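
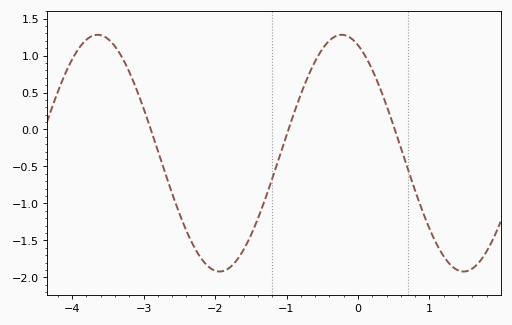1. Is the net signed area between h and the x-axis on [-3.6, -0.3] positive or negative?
negative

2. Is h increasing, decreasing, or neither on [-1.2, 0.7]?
neither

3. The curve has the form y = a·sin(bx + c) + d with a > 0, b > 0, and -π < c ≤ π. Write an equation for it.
y = 1.6sin(1.8x + 2) - 0.32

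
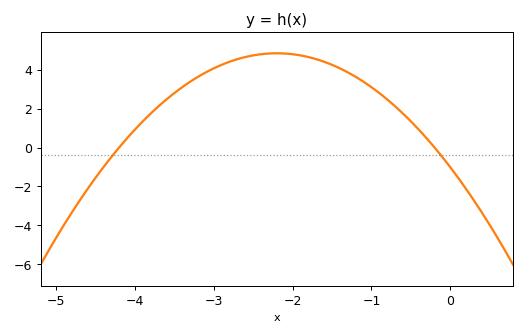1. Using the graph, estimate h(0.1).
-1.56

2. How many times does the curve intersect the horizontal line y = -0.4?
2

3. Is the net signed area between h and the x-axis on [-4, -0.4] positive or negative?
positive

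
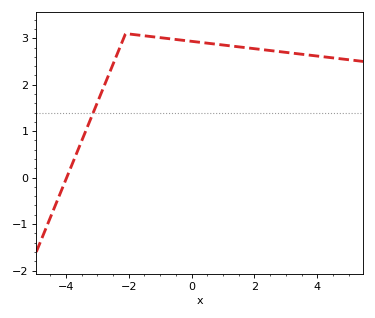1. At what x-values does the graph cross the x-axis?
-3.97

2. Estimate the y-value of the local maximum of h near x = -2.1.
3.1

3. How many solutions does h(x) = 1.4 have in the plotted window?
1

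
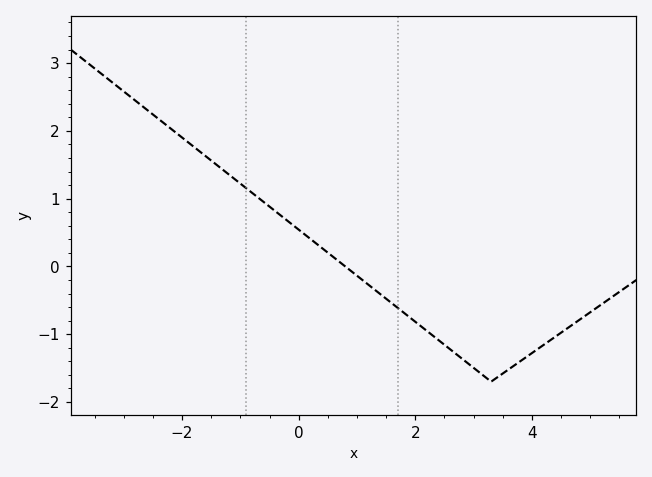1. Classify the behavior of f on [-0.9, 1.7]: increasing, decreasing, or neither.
decreasing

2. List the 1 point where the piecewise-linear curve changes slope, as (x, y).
(3.3, -1.7)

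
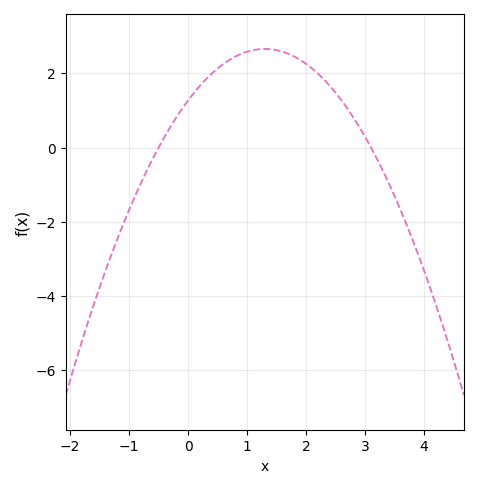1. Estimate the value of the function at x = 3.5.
-1.31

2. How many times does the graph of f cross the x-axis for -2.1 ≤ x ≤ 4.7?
2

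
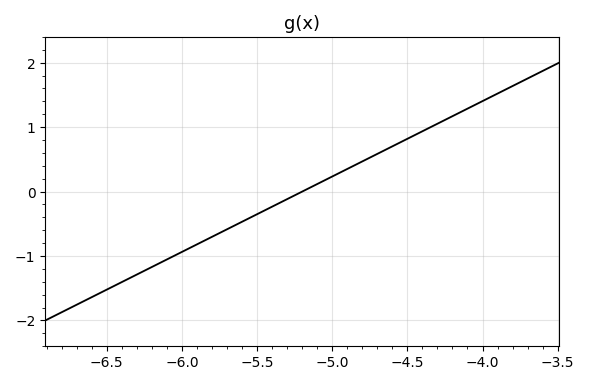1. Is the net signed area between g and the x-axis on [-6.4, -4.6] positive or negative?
negative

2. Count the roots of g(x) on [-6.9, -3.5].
1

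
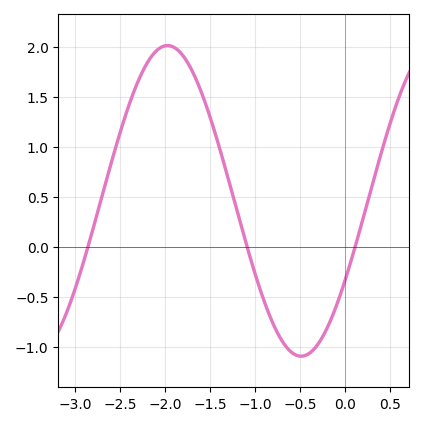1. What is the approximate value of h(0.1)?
0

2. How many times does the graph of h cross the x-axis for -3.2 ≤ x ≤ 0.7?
3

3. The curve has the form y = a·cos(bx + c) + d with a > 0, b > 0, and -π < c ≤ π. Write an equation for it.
y = 1.55cos(2.1x - 2.1) + 0.46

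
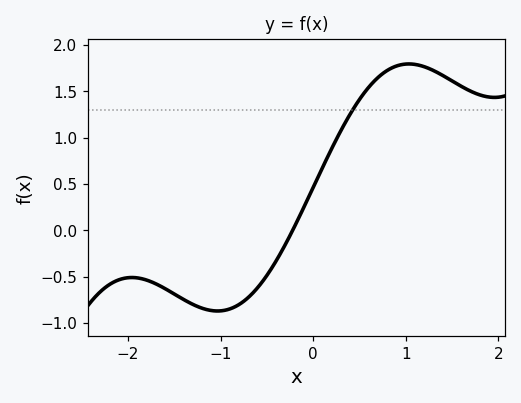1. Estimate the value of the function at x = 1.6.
1.55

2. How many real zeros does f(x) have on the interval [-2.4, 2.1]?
1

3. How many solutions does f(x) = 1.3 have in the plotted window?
1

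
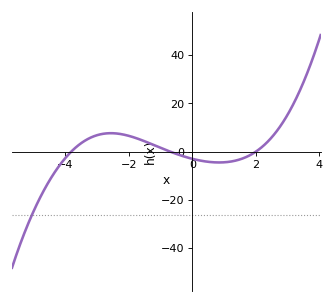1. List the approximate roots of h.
-3.8, -0.6, 2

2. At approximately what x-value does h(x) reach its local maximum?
-2.6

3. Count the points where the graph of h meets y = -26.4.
1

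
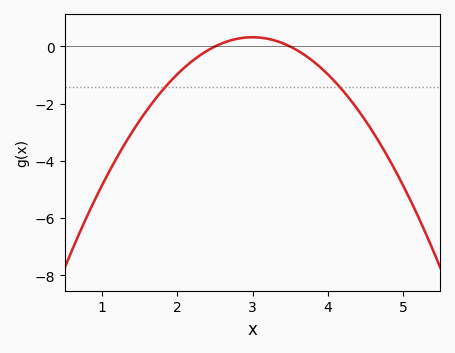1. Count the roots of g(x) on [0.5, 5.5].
2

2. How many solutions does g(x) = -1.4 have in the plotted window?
2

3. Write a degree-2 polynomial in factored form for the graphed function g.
y = -1.29(x - 2.5)(x - 3.5)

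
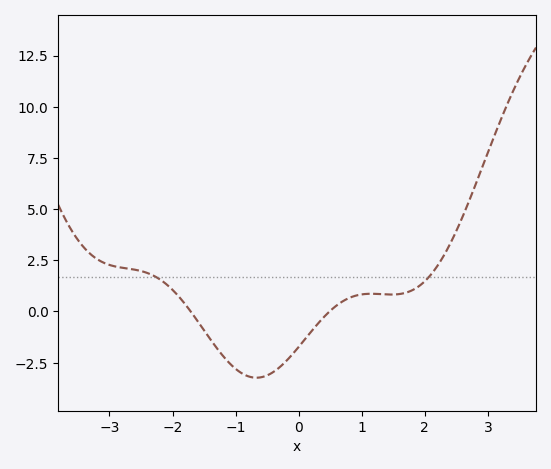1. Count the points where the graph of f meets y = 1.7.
2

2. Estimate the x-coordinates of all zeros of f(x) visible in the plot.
-1.71, 0.489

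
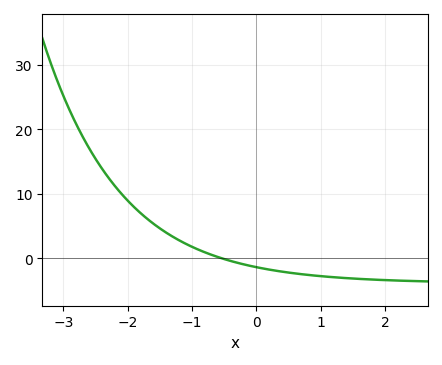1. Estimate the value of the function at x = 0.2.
-2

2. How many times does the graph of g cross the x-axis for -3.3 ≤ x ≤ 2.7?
1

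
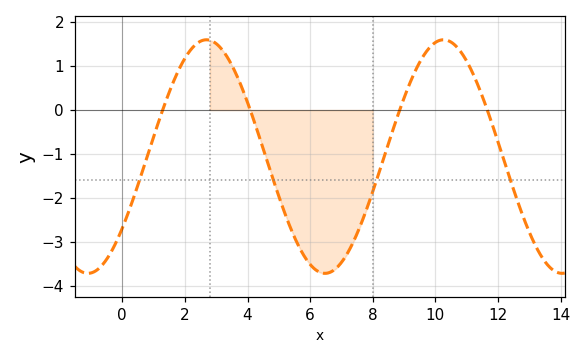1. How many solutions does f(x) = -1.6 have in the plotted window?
4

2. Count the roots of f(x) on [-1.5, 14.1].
4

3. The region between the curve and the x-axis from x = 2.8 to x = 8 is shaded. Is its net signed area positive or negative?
negative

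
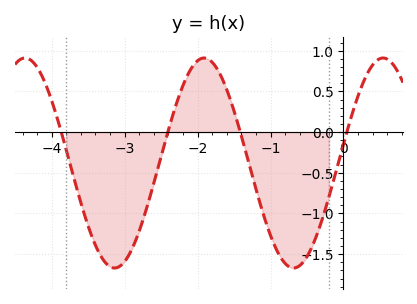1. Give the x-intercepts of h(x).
-3.9, -2.4, -1.4, 0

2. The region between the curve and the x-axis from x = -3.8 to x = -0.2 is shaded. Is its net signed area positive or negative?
negative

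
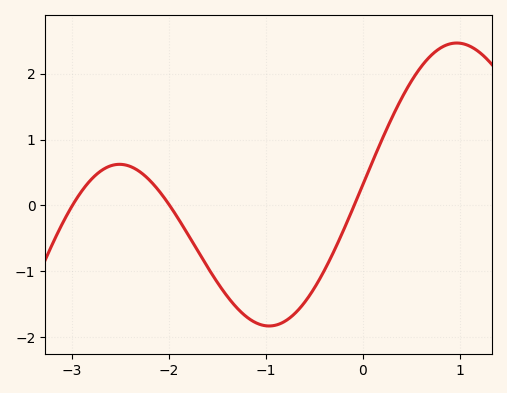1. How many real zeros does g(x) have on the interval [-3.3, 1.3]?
3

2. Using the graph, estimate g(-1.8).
-0.443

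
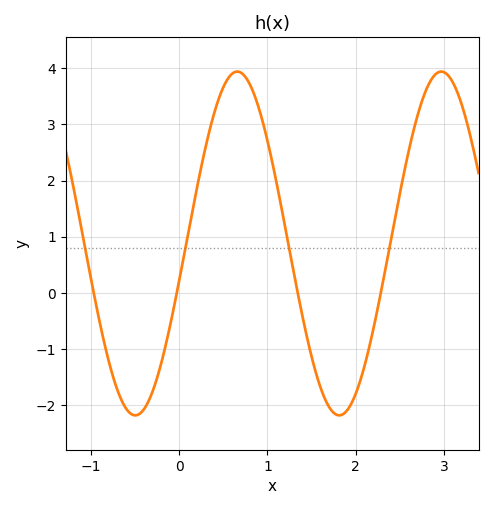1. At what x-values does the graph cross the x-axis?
-0.967, -0.027, 1.34, 2.28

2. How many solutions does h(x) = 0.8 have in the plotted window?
4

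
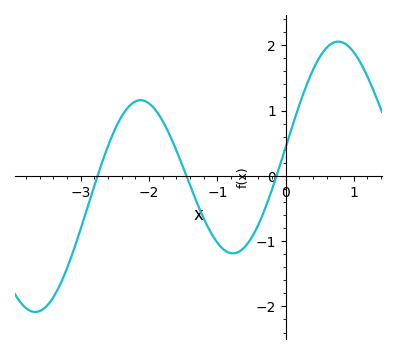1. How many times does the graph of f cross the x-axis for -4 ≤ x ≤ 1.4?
3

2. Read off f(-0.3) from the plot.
-0.501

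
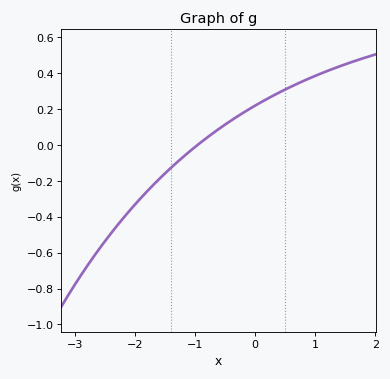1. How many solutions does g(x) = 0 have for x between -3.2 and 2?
1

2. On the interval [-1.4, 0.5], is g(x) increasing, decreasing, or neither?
increasing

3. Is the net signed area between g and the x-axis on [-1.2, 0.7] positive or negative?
positive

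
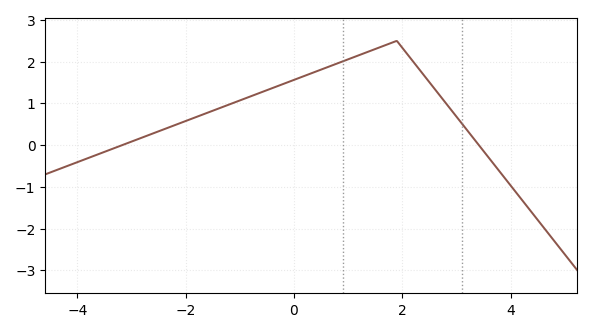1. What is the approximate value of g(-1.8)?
0.677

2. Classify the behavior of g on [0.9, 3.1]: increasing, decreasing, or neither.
neither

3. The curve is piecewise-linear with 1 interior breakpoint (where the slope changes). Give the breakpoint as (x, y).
(1.9, 2.5)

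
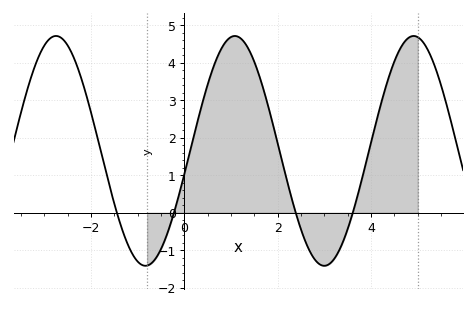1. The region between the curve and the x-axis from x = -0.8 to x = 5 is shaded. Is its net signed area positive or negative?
positive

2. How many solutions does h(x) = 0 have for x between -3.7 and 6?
4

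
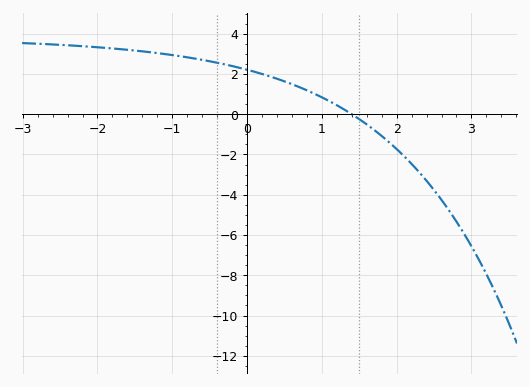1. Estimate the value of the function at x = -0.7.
2.77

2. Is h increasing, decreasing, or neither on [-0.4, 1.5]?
decreasing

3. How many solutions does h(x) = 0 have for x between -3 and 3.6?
1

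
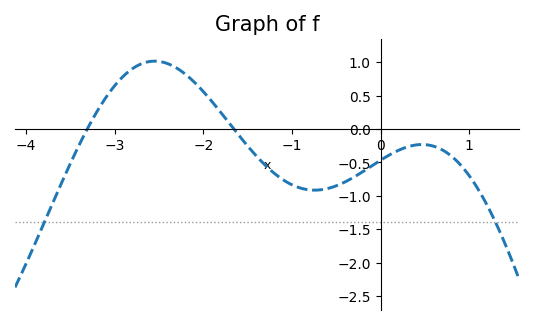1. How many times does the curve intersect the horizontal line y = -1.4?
2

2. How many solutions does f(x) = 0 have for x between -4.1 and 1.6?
2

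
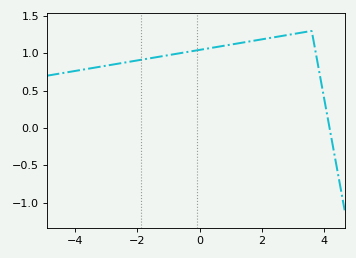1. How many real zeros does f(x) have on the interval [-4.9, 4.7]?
1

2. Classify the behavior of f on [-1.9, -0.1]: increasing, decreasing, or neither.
increasing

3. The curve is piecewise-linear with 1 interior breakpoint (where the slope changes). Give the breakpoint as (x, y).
(3.6, 1.3)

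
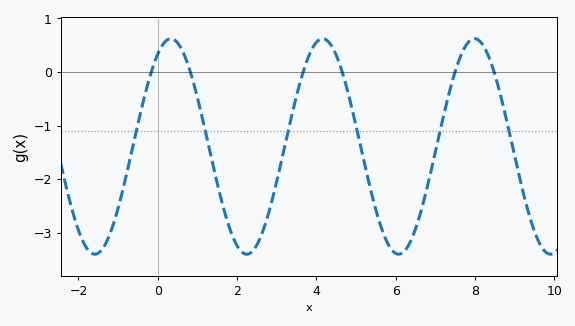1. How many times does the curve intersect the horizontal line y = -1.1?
6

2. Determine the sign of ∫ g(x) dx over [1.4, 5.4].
negative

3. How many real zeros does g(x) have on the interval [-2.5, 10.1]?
6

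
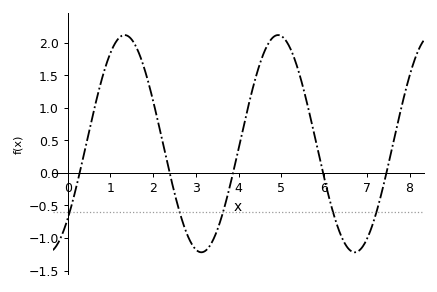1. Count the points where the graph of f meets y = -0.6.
5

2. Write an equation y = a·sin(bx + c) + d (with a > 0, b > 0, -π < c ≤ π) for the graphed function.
y = 1.67sin(1.8x - 0.76) + 0.45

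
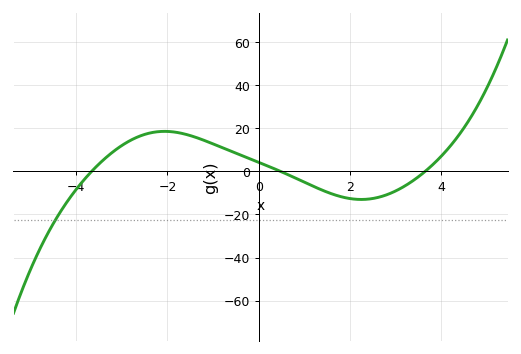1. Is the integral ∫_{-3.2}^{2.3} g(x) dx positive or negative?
positive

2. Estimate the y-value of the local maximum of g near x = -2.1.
18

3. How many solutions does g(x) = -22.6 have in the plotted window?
1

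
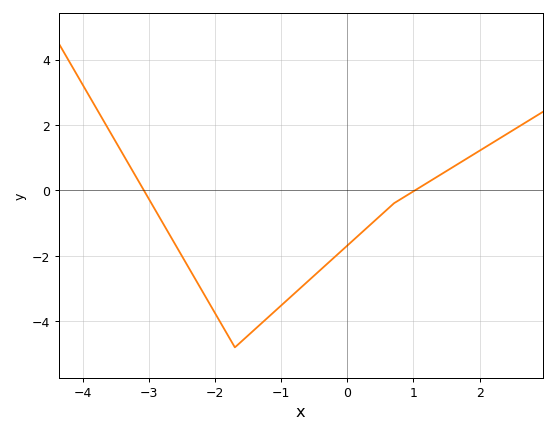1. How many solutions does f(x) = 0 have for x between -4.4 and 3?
2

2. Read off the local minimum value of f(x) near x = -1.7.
-4.8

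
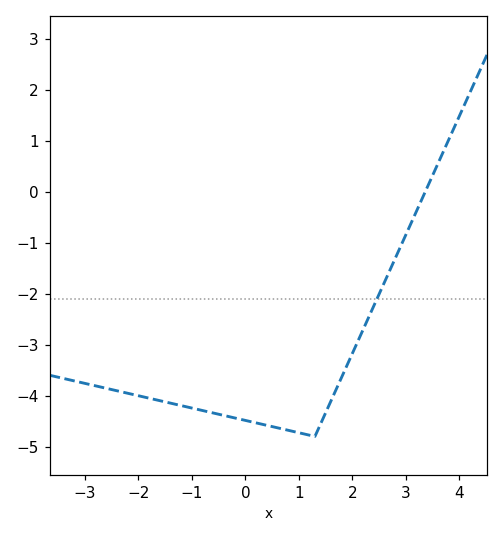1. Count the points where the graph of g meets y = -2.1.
1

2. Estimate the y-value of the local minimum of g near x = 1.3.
-4.8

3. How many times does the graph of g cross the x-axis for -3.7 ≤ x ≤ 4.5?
1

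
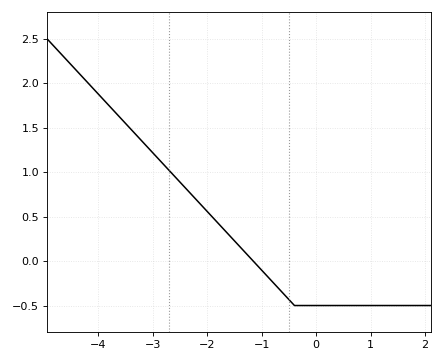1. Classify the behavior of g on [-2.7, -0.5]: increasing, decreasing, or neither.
decreasing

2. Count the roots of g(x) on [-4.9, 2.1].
1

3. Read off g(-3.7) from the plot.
1.68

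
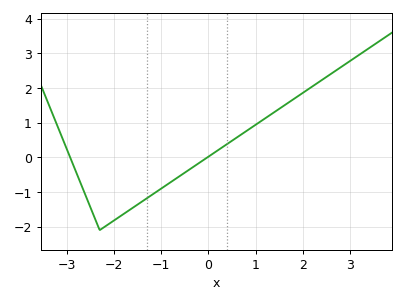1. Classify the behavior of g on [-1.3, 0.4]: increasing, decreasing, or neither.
increasing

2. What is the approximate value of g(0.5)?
0.478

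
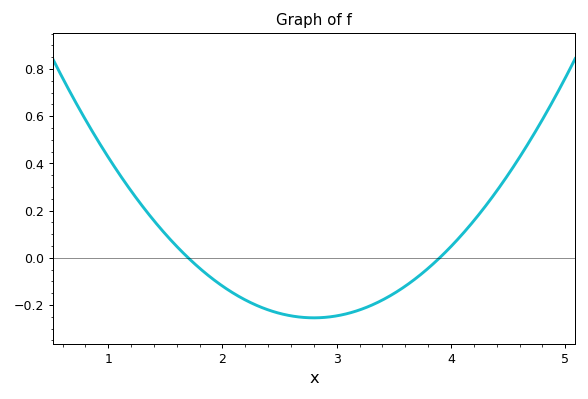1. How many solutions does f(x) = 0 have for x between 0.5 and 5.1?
2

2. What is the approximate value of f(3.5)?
-0.16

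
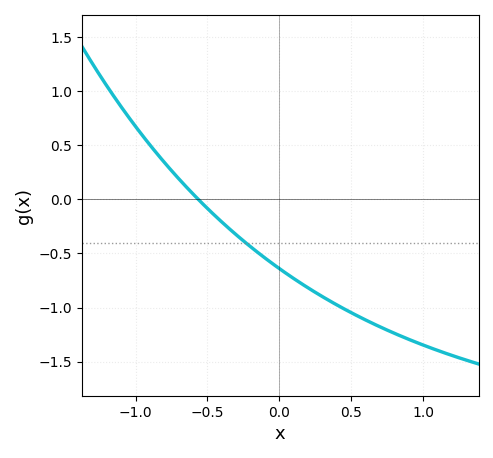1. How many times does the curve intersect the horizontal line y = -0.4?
1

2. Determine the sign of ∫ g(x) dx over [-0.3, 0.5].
negative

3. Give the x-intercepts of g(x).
-0.564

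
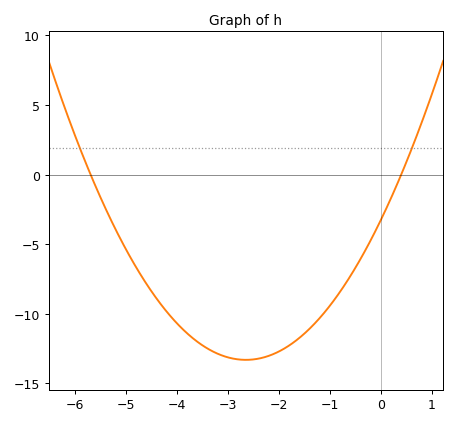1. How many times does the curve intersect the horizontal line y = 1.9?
2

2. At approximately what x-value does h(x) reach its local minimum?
-2.6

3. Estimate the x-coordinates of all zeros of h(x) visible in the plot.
-5.8, 0.4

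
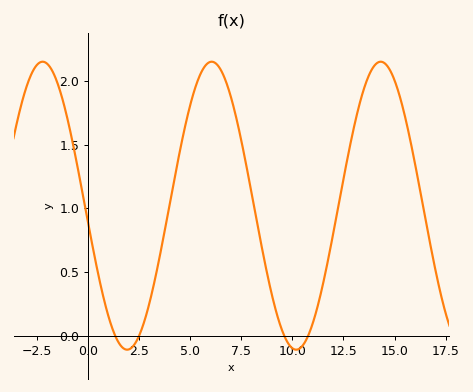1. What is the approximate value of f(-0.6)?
1.4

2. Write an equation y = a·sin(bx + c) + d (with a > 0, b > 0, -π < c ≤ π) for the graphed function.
y = 1.13sin(0.76x - 3) + 1.02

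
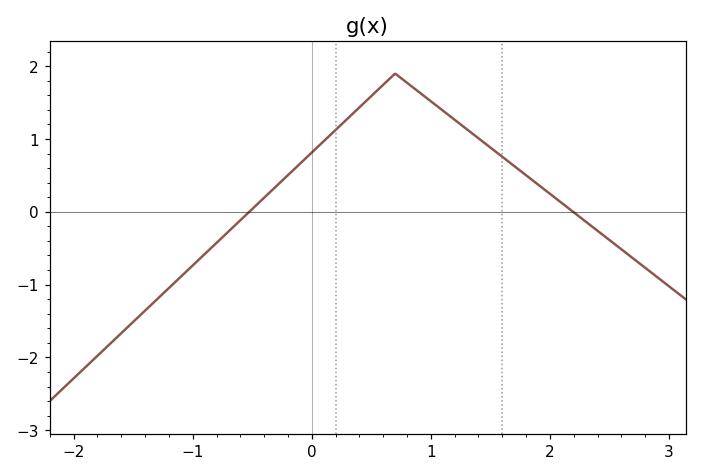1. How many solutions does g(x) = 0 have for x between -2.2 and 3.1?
2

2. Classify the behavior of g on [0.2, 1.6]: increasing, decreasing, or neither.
neither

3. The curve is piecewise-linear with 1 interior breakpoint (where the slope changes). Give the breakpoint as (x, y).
(0.7, 1.9)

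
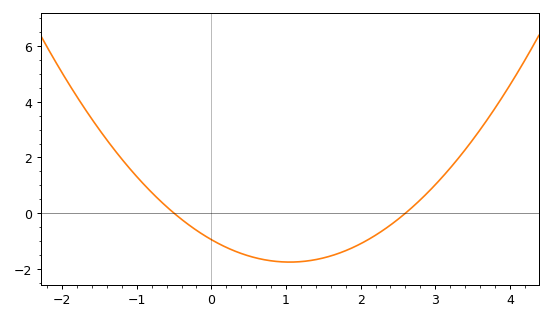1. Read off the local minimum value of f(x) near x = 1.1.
-1.8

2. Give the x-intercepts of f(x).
-0.5, 2.6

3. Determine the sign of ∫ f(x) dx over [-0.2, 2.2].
negative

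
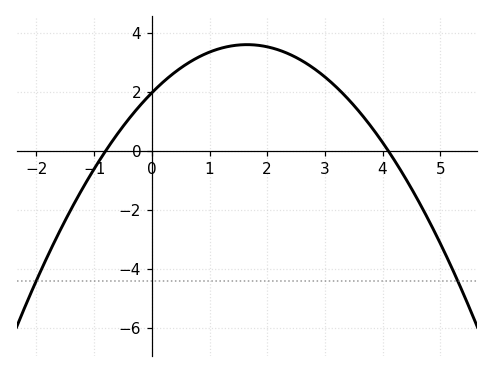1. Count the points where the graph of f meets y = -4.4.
2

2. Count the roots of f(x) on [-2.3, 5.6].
2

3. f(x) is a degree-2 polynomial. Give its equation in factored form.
y = -0.6(x + 0.8)(x - 4.1)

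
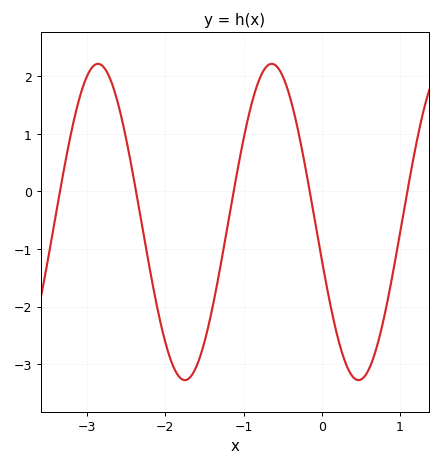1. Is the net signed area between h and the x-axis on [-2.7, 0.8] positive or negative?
negative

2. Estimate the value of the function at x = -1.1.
0.2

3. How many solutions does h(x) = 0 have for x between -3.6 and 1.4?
5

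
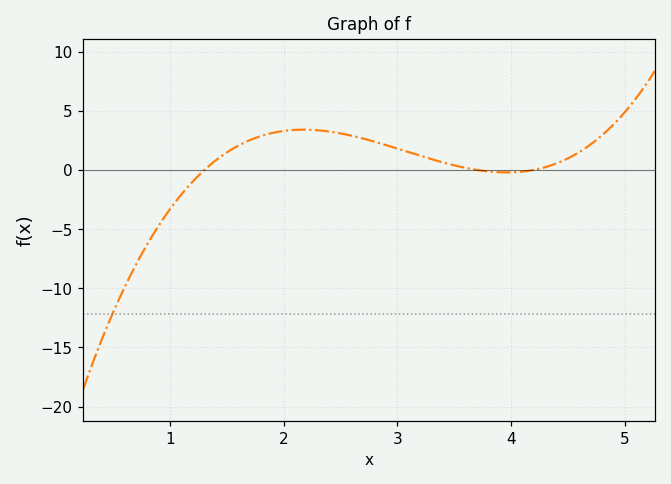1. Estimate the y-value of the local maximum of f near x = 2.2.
3.4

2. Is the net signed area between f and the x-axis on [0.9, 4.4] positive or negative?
positive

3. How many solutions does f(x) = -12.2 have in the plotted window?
1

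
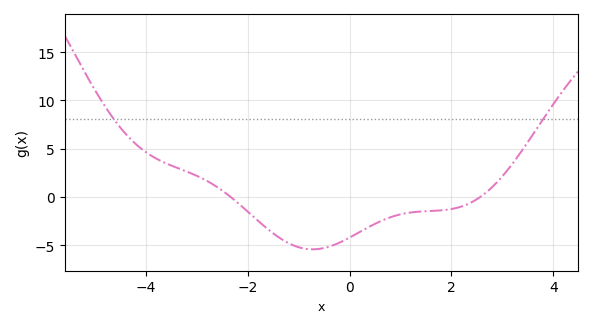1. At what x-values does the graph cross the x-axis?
-2.4, 2.6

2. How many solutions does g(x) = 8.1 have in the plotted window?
2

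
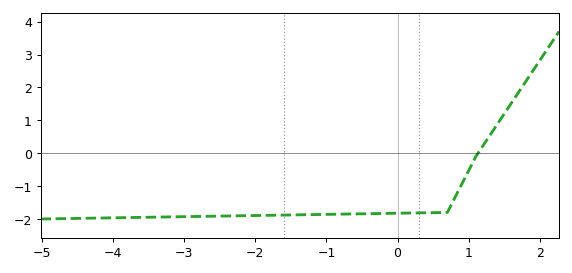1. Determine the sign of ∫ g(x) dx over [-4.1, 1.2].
negative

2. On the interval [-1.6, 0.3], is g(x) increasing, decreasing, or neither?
increasing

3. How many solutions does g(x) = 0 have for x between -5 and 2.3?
1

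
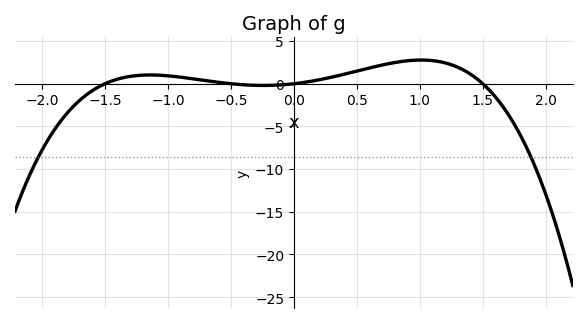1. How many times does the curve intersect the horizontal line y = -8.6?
2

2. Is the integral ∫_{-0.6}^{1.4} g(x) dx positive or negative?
positive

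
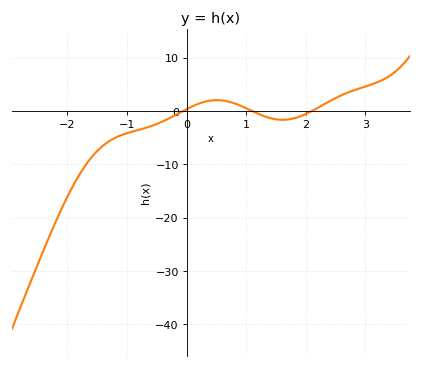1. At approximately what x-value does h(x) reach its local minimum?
1.61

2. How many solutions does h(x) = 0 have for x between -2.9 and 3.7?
3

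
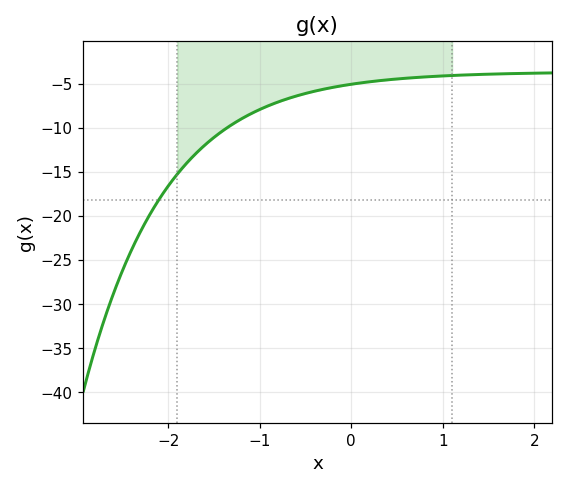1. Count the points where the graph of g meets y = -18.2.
1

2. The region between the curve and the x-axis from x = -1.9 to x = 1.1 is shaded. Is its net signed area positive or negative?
negative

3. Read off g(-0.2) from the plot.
-5.5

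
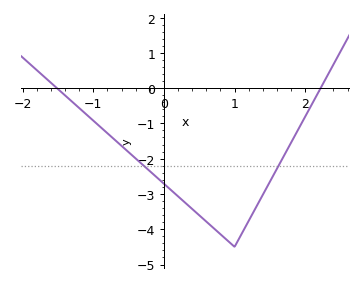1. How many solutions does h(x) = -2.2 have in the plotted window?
2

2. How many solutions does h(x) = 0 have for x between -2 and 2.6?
2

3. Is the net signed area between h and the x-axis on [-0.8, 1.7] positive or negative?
negative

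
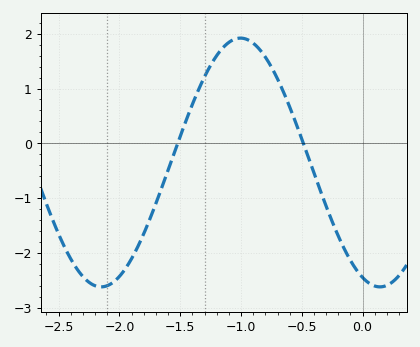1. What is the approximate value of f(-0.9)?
1.8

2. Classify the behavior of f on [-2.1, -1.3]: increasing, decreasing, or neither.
increasing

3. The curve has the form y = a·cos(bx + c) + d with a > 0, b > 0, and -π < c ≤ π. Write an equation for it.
y = 2.27cos(2.7x + 2.8) - 0.35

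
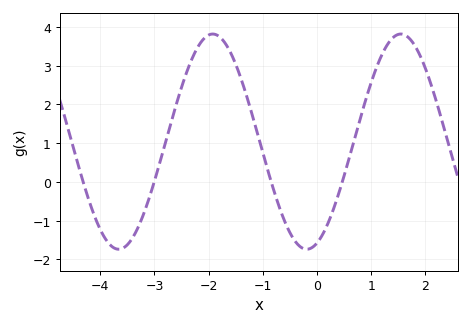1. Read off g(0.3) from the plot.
-0.7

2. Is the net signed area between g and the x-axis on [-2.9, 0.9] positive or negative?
positive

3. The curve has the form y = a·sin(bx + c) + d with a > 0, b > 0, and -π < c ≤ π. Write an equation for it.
y = 2.78sin(1.8x - 1.2) + 1.04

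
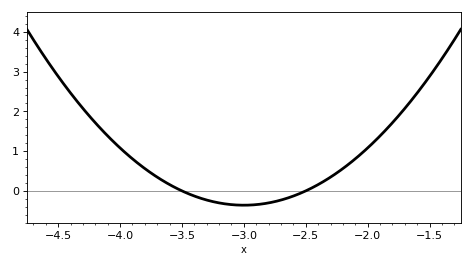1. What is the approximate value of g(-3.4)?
-0.13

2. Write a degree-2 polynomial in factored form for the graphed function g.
y = 1.44(x + 3.5)(x + 2.5)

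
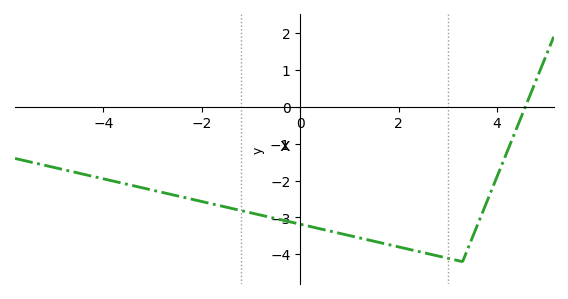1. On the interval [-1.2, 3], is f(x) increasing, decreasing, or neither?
decreasing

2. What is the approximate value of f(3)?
-4.11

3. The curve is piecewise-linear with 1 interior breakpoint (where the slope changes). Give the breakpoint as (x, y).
(3.3, -4.2)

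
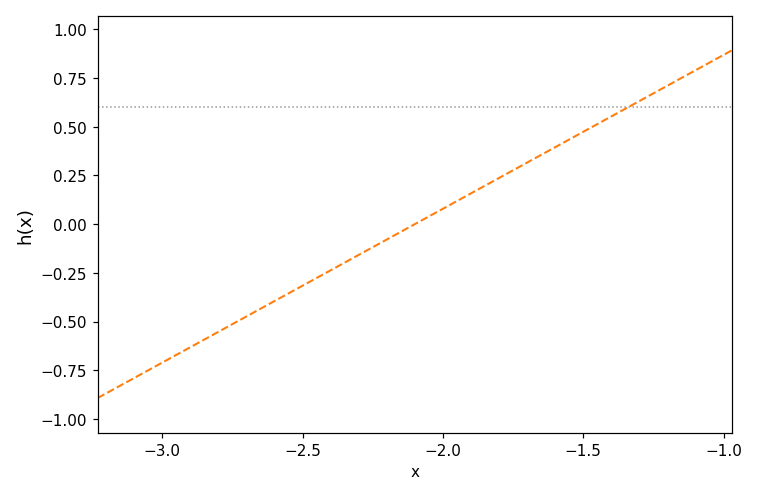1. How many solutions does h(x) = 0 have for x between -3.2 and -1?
1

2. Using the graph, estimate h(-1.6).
0.4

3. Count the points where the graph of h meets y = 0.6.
1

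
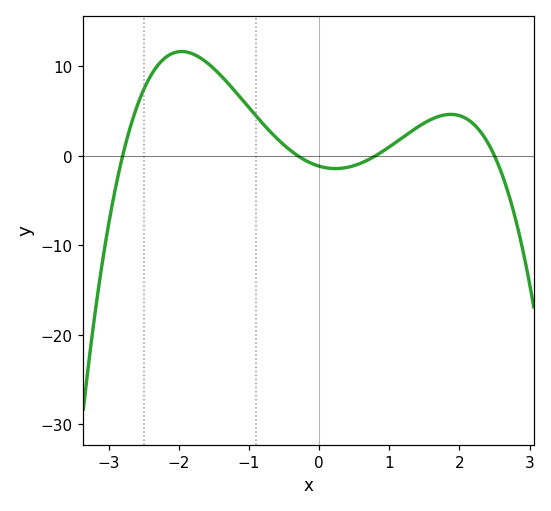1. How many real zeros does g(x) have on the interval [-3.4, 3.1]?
4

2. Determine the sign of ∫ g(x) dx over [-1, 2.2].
positive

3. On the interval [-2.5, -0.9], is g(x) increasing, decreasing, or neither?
neither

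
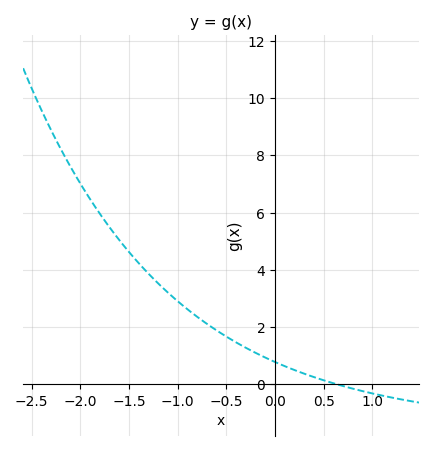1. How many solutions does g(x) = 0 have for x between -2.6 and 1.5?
1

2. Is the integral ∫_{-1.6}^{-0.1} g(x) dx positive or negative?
positive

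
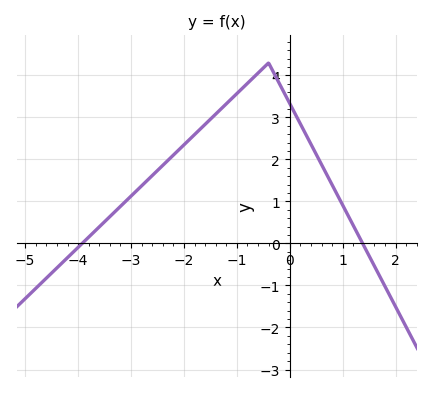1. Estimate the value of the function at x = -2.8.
1.4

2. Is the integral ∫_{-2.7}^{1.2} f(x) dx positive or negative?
positive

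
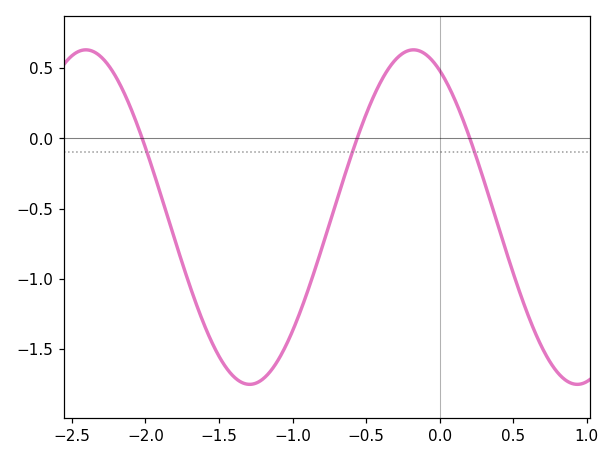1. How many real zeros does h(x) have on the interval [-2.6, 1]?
3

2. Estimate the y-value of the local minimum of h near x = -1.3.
-1.75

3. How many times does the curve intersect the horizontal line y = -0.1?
3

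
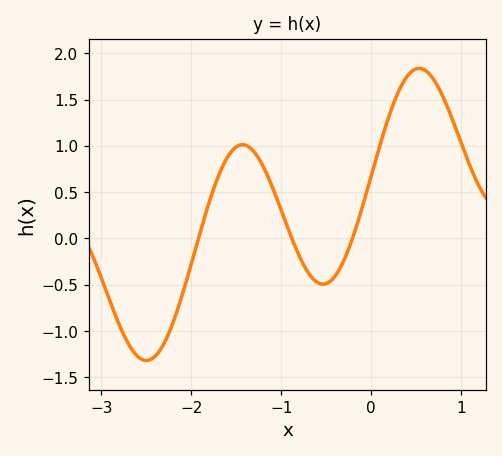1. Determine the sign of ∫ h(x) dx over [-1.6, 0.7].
positive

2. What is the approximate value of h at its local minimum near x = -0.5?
-0.493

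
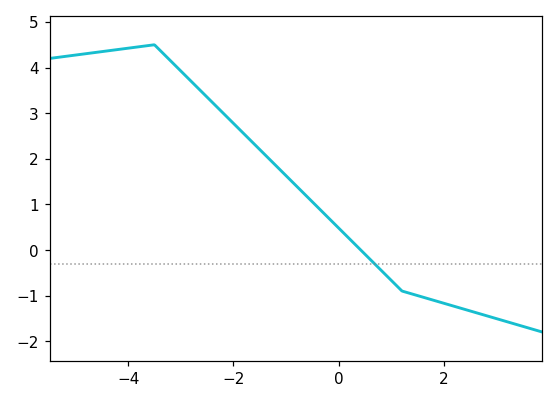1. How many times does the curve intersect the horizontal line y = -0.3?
1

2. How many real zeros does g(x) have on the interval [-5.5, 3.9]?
1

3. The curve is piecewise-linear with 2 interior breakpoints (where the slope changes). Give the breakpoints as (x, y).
(-3.5, 4.5); (1.2, -0.9)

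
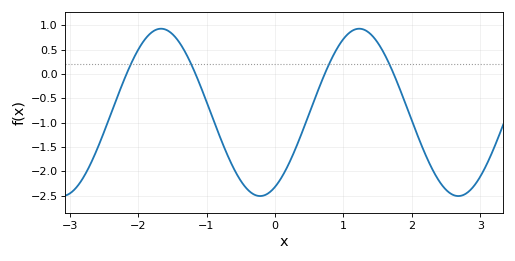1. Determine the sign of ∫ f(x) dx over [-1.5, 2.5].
negative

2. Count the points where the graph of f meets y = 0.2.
4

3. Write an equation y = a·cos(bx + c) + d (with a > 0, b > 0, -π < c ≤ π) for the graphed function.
y = 1.72cos(2.17x - 2.67) - 0.79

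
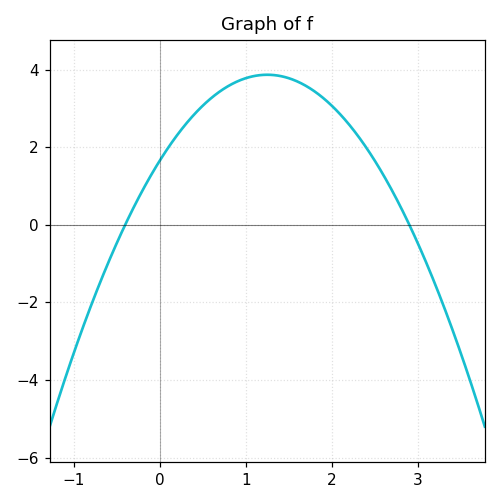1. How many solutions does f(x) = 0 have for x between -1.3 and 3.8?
2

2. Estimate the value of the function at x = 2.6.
1.2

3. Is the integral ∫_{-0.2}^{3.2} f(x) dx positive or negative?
positive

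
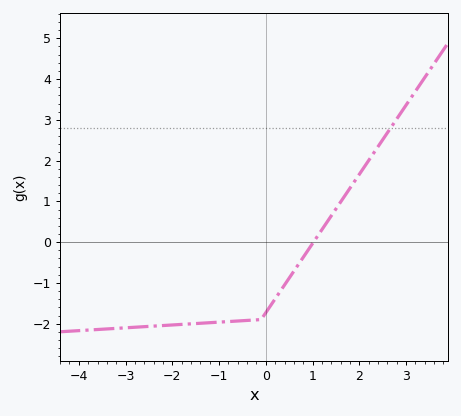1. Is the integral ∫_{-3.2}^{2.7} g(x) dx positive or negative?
negative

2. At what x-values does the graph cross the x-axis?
1.02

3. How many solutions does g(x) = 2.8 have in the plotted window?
1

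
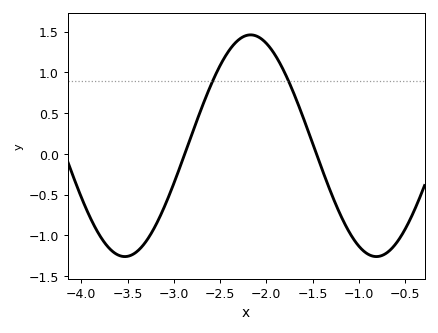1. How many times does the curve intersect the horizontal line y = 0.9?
2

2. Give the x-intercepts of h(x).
-2.88, -1.46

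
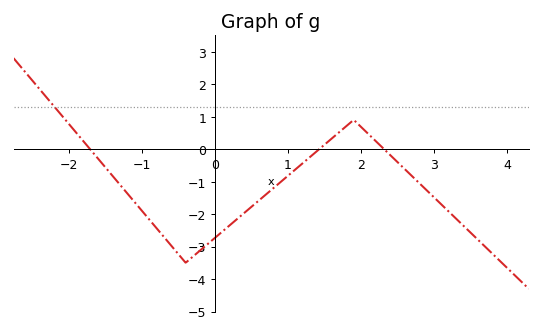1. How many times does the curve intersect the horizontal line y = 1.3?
1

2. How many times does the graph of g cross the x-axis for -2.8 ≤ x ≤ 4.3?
3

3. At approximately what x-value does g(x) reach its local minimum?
-0.401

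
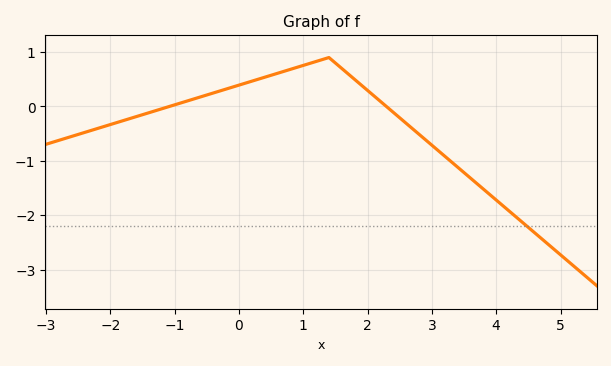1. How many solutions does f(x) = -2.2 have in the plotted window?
1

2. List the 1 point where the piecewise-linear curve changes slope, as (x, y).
(1.4, 0.9)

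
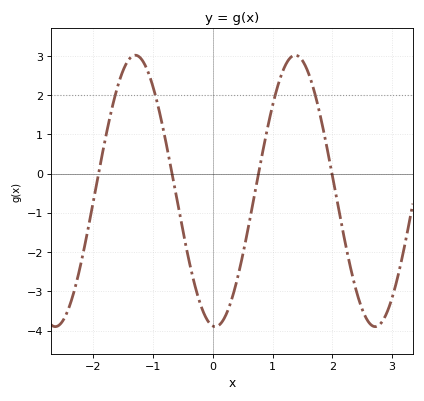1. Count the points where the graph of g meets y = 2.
4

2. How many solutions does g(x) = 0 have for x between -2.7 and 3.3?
4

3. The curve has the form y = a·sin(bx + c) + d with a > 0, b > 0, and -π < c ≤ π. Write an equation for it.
y = 3.46sin(2.4x - 1.7) - 0.44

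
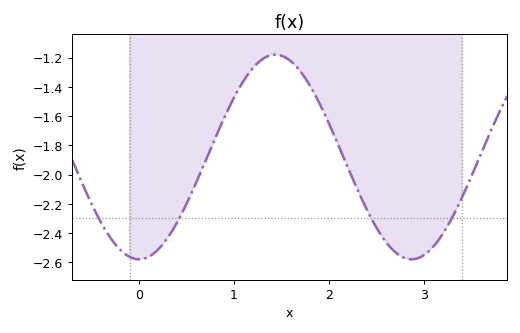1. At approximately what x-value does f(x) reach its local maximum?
1.4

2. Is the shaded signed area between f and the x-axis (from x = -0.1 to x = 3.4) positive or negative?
negative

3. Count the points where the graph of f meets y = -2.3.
4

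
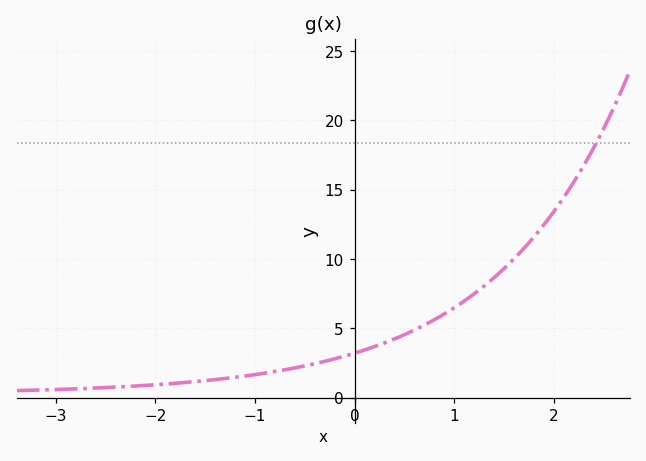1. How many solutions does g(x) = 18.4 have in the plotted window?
1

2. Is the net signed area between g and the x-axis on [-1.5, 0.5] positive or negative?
positive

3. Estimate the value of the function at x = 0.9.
6.03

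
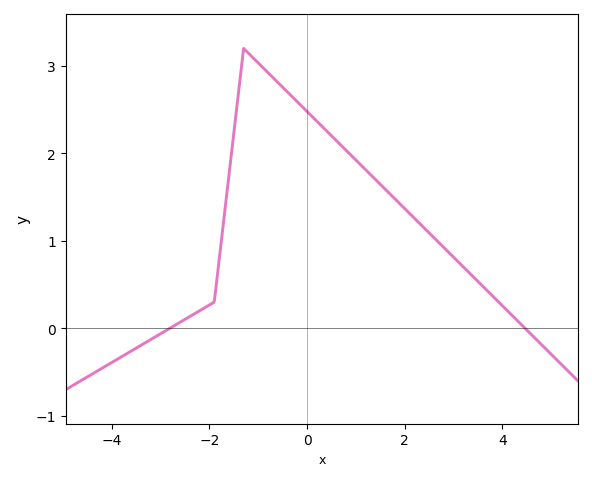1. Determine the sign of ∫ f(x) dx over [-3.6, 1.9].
positive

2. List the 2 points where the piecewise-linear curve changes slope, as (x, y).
(-1.9, 0.3); (-1.3, 3.2)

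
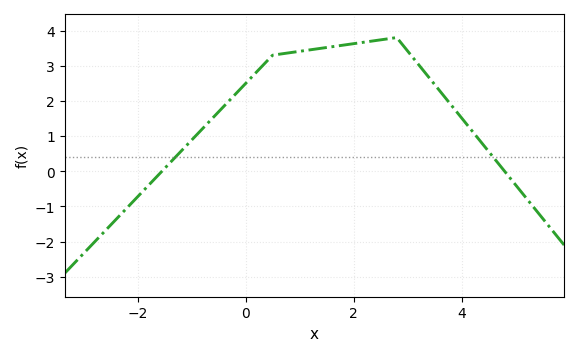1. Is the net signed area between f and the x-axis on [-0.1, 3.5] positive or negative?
positive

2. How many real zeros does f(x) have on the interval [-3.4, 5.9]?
2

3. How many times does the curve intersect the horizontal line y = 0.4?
2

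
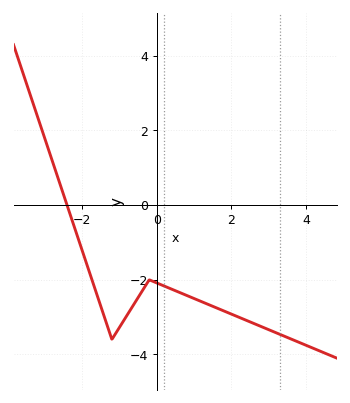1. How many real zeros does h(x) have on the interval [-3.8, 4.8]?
1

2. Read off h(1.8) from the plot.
-2.8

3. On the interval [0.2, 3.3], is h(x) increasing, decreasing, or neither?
decreasing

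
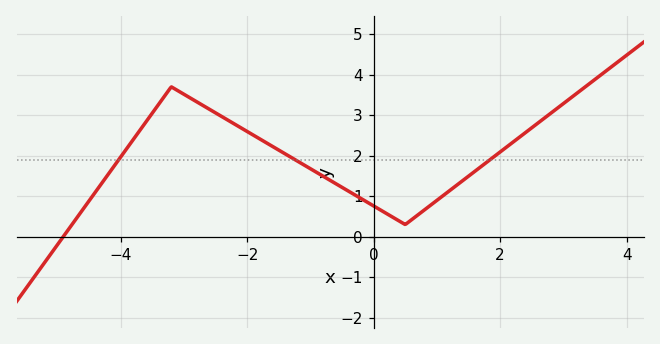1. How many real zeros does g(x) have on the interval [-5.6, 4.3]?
1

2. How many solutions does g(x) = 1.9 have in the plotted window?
3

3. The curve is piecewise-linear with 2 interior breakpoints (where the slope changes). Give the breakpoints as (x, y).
(-3.2, 3.7); (0.5, 0.3)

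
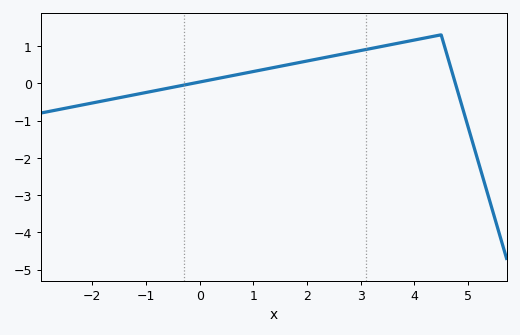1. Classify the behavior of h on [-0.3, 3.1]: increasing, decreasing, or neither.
increasing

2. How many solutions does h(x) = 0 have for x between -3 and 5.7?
2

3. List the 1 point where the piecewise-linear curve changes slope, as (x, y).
(4.5, 1.3)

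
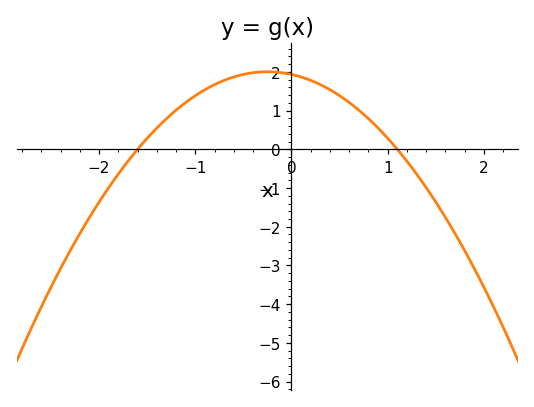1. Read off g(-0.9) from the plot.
1.54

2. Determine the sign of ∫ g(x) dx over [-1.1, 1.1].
positive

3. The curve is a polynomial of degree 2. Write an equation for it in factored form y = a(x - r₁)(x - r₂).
y = -1.1(x + 1.6)(x - 1.1)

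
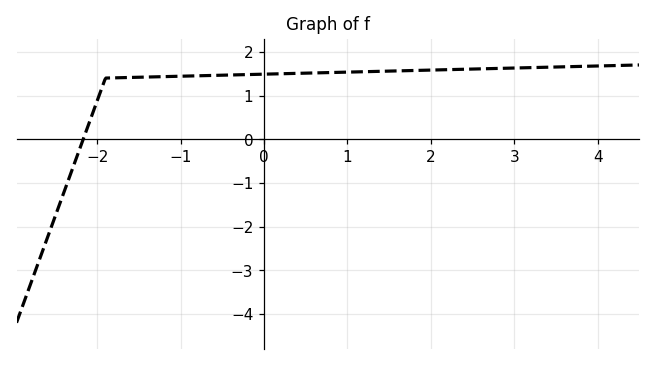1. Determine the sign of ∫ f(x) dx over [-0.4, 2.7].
positive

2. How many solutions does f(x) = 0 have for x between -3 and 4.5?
1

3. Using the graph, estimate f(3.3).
1.64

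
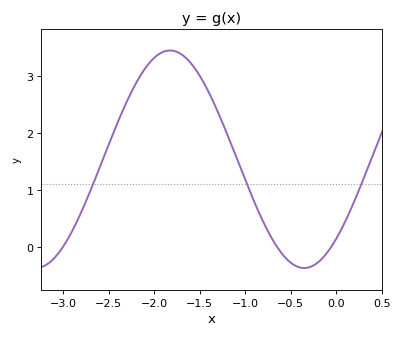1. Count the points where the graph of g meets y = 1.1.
3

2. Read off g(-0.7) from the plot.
0.132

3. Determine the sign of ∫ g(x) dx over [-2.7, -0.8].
positive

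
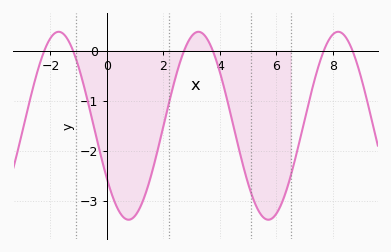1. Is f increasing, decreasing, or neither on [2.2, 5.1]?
neither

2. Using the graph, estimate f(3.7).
0.066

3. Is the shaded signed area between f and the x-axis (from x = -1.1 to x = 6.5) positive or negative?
negative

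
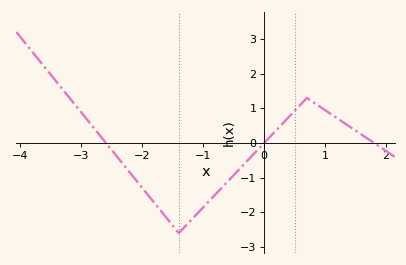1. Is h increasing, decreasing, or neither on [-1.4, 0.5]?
increasing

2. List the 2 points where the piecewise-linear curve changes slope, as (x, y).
(-1.4, -2.6); (0.7, 1.3)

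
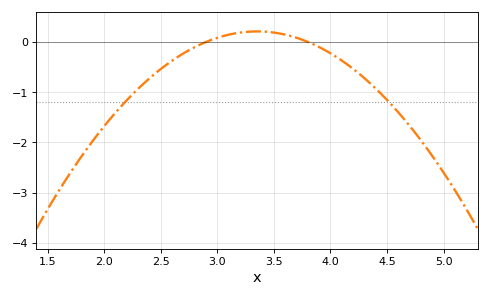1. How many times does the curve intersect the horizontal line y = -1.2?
2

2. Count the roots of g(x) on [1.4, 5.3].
2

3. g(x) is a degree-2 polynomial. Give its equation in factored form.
y = -1.03(x - 2.9)(x - 3.8)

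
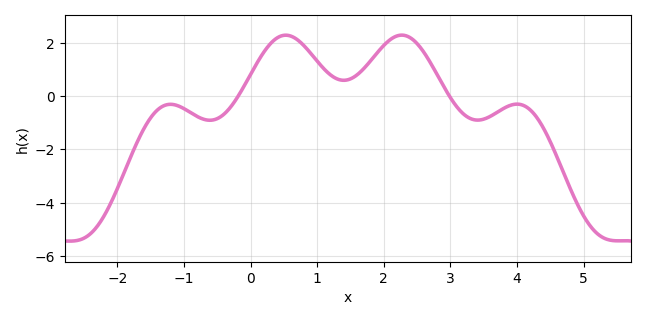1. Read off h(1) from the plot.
1.4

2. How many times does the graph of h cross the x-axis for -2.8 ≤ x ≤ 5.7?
2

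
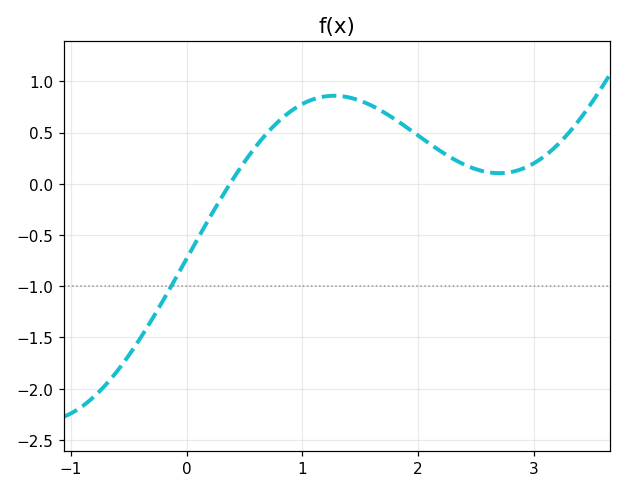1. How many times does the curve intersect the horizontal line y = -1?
1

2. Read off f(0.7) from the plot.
0.5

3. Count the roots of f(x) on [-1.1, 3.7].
1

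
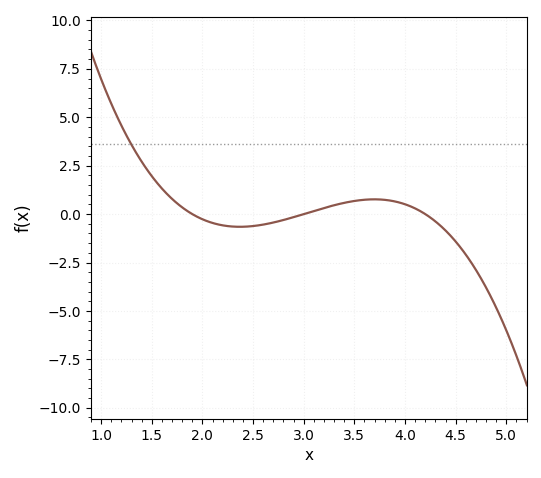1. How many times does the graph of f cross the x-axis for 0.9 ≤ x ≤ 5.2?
3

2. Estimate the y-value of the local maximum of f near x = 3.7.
0.762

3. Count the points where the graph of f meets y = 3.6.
1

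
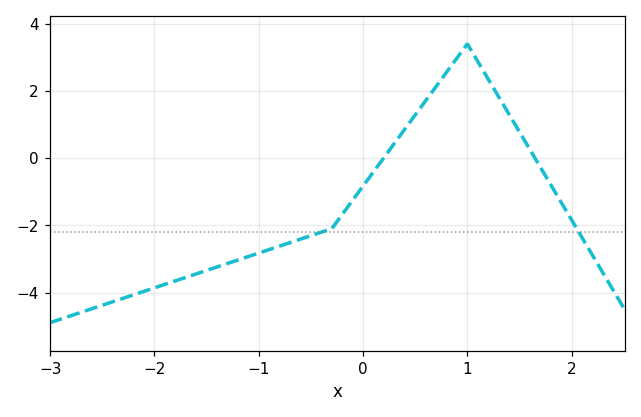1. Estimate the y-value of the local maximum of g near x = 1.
3.4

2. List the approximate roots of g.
0.2, 1.6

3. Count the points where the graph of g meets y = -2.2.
2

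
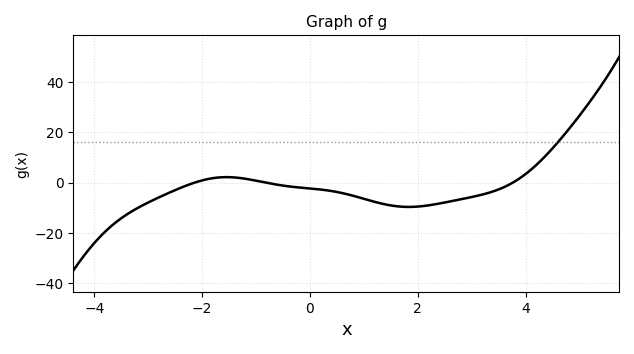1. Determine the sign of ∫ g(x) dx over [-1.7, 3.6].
negative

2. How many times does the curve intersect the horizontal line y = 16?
1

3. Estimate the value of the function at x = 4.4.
11.3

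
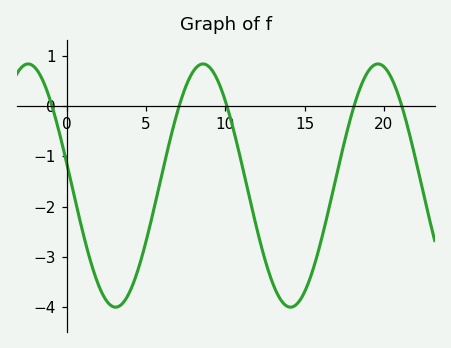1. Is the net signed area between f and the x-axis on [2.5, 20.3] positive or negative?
negative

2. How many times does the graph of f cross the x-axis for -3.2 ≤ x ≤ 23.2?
5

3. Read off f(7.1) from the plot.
0.006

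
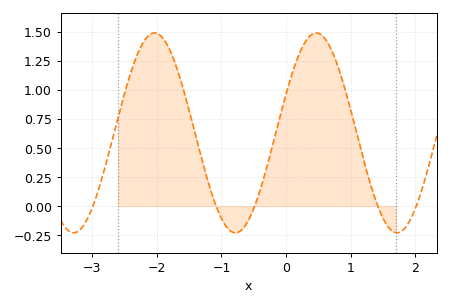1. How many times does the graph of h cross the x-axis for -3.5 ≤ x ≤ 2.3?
5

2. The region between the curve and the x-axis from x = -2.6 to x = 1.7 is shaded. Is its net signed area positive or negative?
positive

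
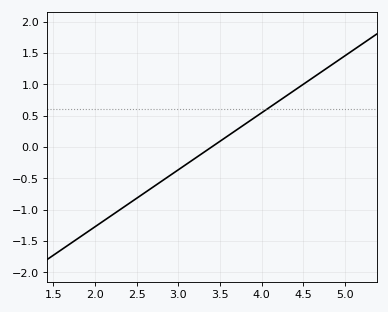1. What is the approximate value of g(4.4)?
0.91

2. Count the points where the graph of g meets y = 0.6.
1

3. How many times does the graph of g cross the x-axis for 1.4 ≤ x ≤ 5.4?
1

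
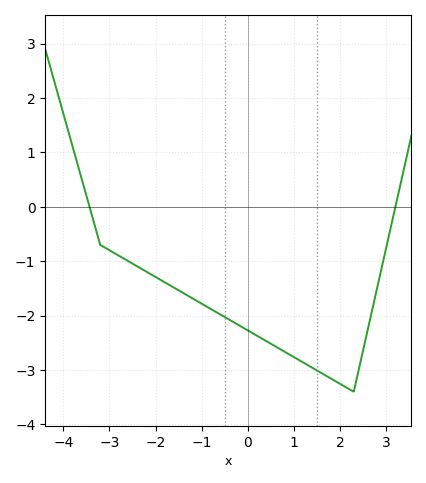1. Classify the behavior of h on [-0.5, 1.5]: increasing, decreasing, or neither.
decreasing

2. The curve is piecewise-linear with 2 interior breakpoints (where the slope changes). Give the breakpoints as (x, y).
(-3.2, -0.7); (2.3, -3.4)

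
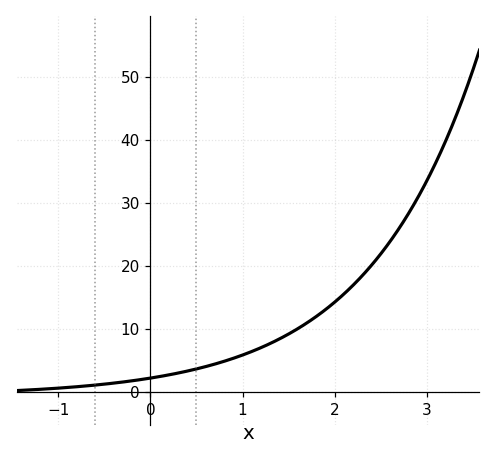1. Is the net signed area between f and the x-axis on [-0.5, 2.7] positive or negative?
positive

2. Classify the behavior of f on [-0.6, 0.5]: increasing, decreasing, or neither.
increasing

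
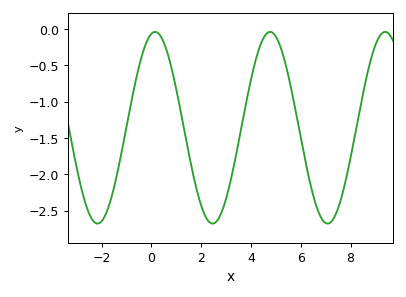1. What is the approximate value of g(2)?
-2.45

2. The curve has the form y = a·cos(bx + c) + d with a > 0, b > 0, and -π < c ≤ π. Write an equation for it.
y = 1.32cos(1.4x - 0.2) - 1.36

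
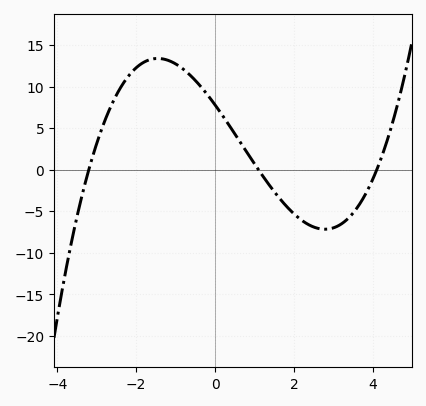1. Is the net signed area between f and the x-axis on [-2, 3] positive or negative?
positive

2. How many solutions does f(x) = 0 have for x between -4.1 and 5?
3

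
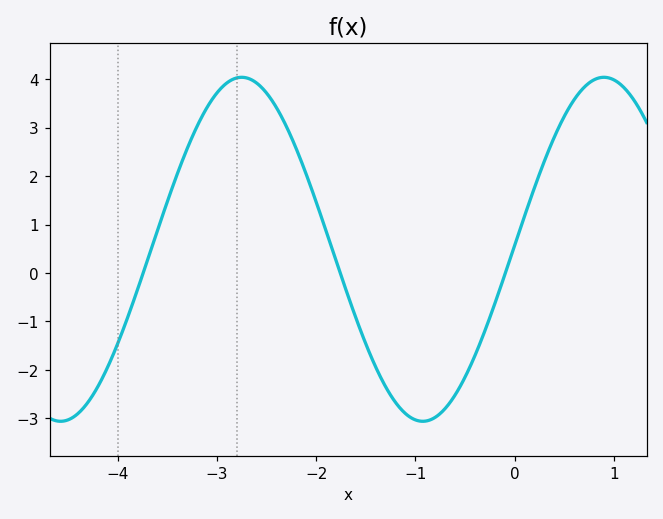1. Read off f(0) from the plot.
0.564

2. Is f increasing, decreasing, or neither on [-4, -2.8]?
increasing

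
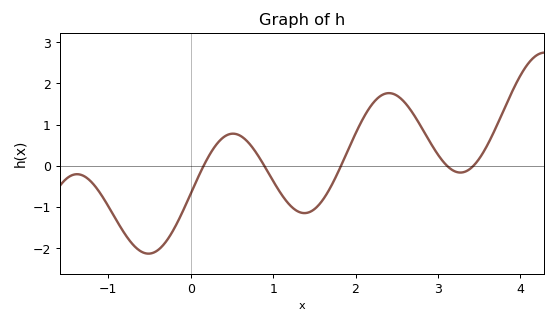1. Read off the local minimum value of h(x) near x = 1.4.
-1.1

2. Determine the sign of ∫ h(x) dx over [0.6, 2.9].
positive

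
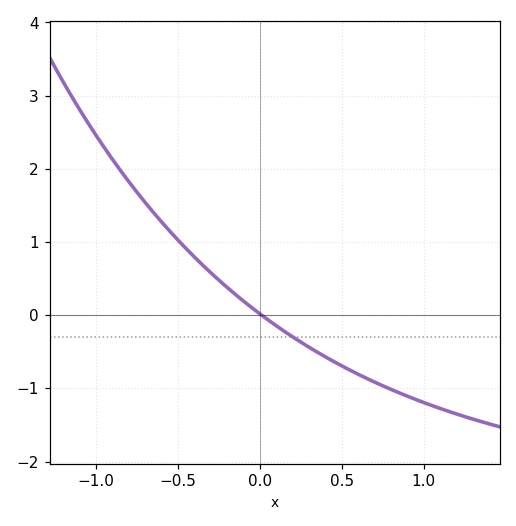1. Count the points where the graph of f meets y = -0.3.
1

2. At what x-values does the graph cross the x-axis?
0.012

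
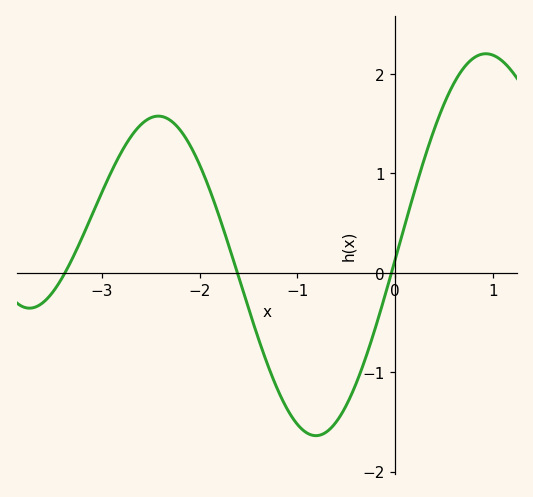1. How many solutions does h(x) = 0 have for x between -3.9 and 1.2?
3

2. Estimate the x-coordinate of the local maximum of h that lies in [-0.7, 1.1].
0.9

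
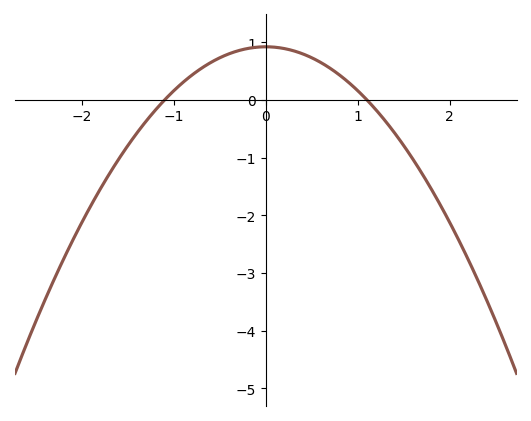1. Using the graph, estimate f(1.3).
-0.365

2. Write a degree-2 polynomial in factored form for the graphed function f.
y = -0.76(x + 1.1)(x - 1.1)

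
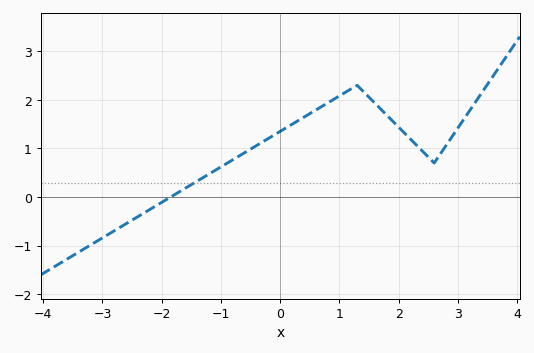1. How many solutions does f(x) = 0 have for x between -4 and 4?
1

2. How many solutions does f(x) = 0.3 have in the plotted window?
1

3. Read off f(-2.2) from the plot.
-0.254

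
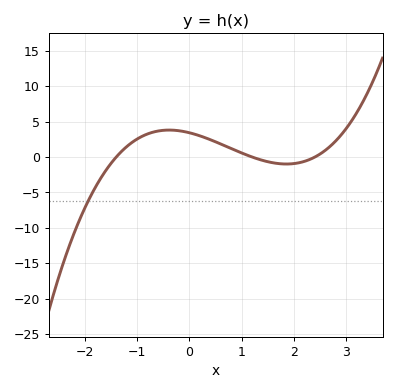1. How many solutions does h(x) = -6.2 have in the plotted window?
1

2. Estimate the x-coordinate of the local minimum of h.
1.9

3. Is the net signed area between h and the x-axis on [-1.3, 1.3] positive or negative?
positive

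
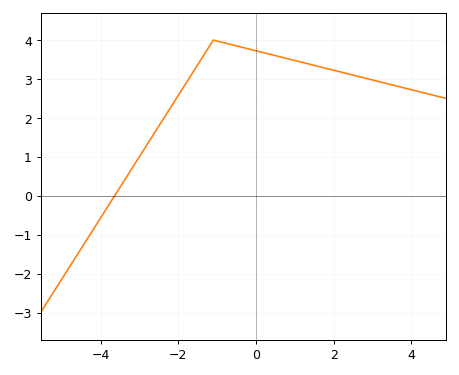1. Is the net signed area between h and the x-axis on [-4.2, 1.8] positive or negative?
positive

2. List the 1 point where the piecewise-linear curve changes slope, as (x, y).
(-1.1, 4)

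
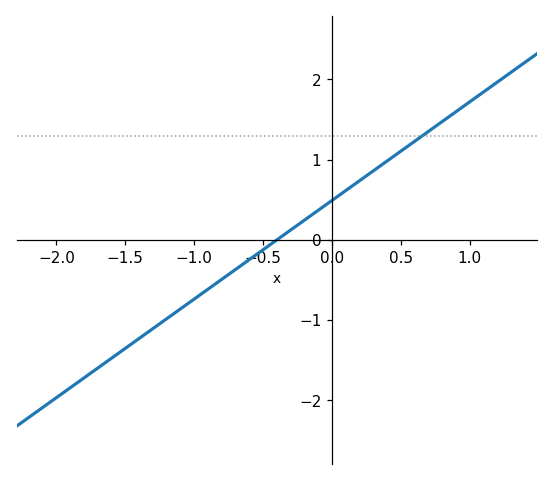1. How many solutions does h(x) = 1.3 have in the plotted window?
1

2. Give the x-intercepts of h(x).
-0.4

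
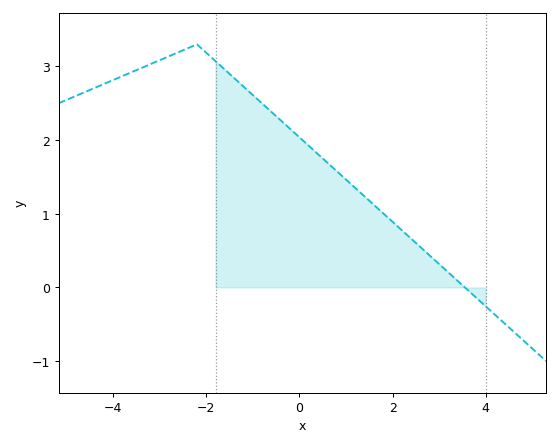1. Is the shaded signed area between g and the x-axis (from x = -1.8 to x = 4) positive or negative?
positive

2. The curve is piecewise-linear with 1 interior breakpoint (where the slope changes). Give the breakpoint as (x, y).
(-2.2, 3.3)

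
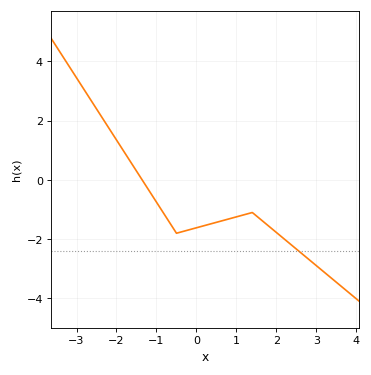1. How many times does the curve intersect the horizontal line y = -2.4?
1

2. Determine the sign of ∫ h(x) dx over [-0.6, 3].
negative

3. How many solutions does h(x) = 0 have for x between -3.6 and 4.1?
1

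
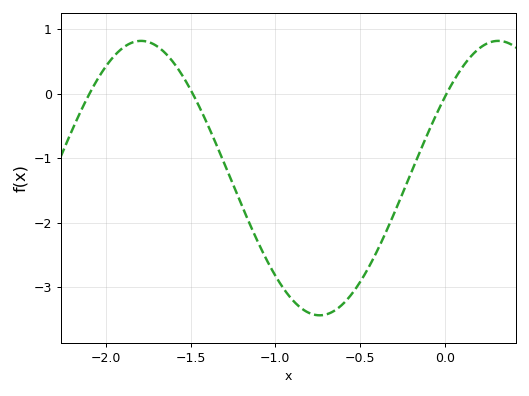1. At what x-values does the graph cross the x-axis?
-2.1, -1.49, 0.011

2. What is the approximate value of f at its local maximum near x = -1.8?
0.82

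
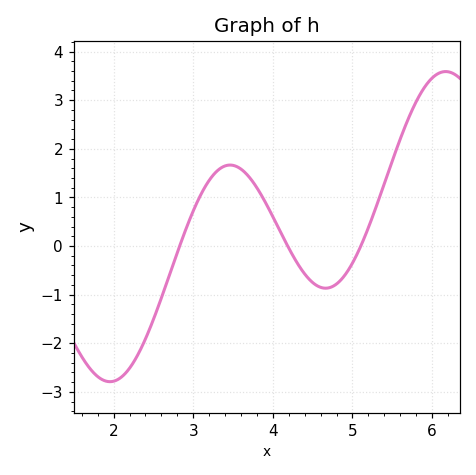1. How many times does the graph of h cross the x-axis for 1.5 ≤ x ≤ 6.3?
3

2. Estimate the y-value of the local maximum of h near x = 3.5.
1.67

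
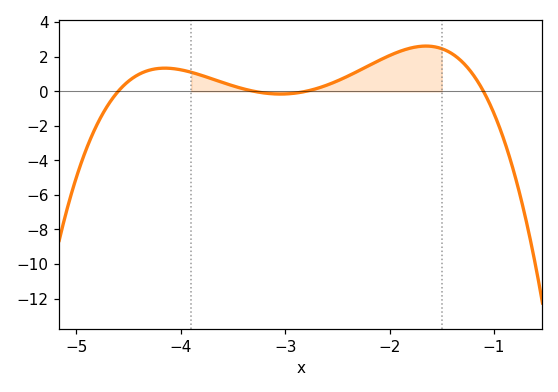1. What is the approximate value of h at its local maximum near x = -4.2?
1.34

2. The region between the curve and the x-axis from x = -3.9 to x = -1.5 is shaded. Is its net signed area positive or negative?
positive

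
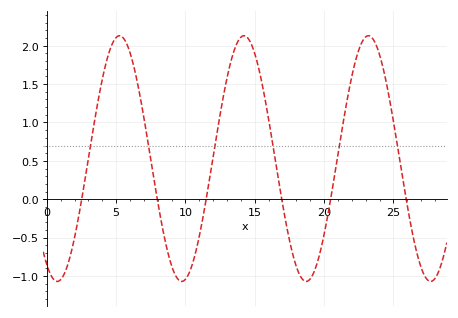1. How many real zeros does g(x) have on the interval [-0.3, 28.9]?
6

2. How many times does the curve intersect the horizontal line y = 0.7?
6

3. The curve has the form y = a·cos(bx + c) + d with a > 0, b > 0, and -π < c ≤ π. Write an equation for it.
y = 1.6cos(0.7x + 2.6) + 0.53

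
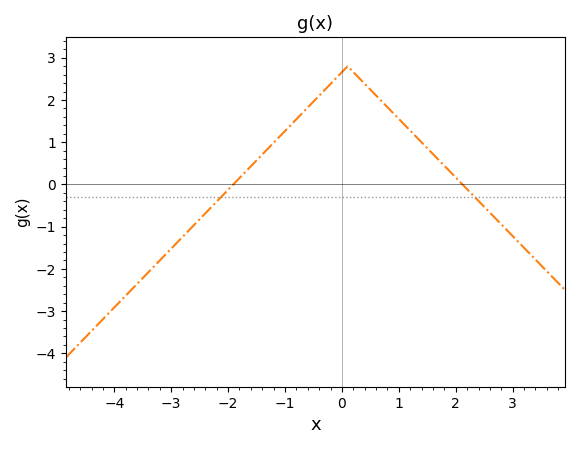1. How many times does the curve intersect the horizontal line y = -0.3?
2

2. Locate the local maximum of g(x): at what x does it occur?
0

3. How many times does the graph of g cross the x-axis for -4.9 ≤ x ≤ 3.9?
2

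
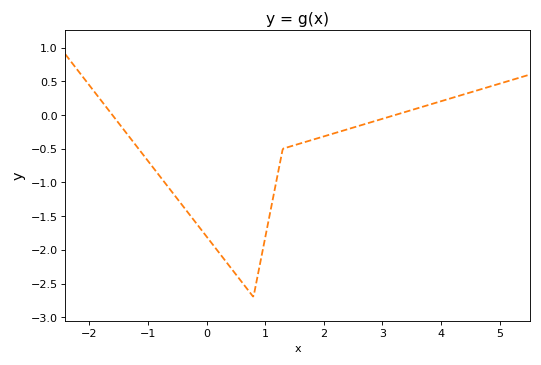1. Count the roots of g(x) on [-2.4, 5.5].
2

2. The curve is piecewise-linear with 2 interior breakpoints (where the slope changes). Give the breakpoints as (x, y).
(0.8, -2.7); (1.3, -0.5)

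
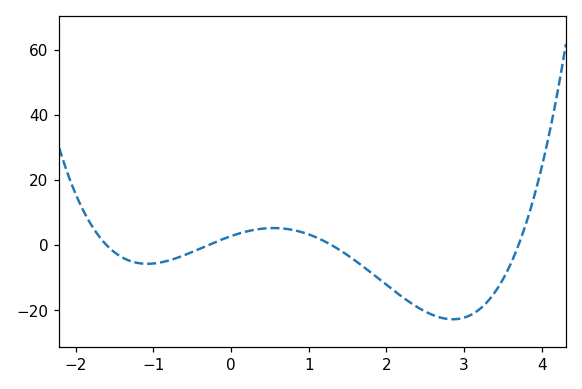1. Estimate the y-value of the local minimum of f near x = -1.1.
-5.68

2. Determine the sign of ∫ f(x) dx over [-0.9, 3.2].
negative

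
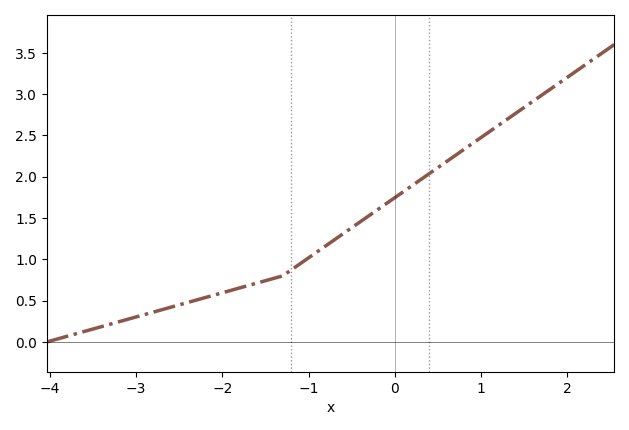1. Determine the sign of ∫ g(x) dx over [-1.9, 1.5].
positive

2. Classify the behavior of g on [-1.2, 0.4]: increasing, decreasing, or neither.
increasing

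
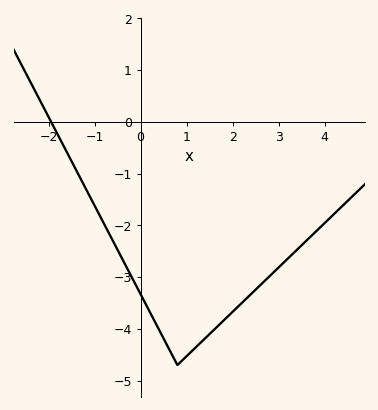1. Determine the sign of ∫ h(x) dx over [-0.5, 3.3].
negative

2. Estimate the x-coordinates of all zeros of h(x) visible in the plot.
-2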